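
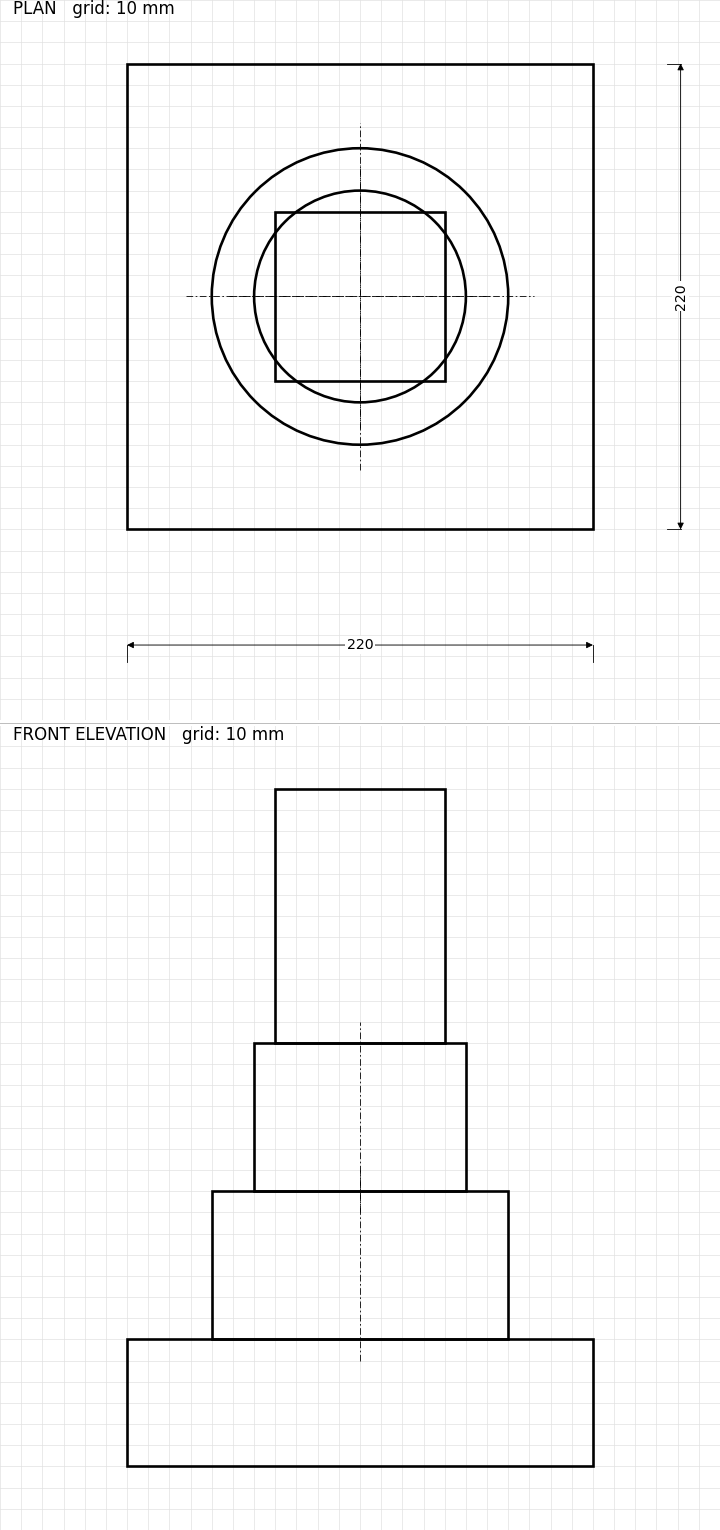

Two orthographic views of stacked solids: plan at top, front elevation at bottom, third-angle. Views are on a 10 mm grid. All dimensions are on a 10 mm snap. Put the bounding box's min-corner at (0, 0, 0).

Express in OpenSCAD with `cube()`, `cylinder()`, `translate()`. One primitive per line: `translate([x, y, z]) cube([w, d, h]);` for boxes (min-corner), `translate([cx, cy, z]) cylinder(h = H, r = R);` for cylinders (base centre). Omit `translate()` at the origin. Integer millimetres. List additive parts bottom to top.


cube([220, 220, 60]);
translate([110, 110, 60]) cylinder(h = 70, r = 70);
translate([110, 110, 130]) cylinder(h = 70, r = 50);
translate([70, 70, 200]) cube([80, 80, 120]);


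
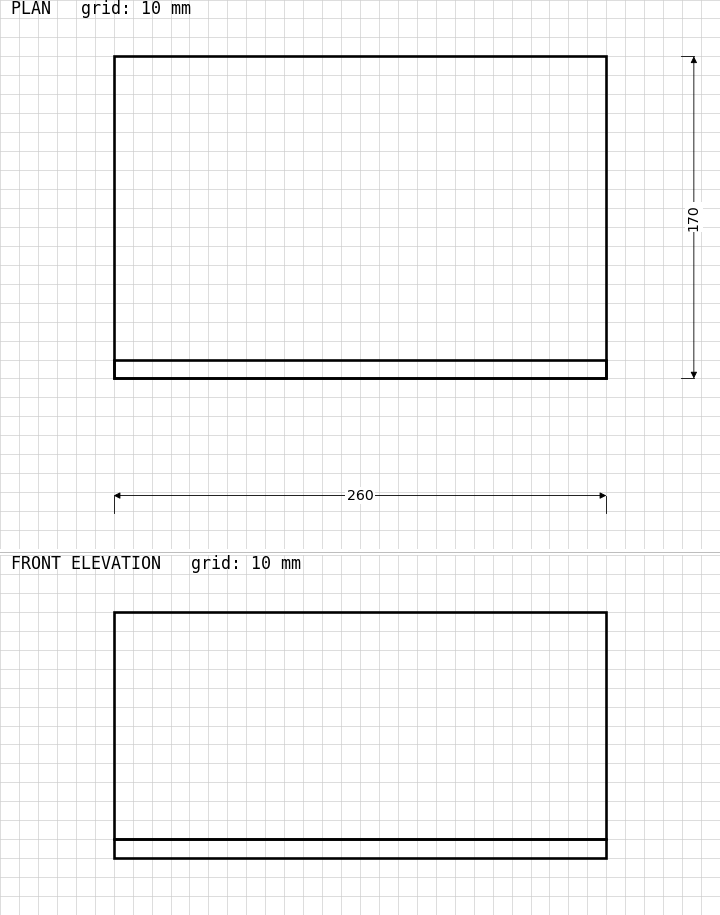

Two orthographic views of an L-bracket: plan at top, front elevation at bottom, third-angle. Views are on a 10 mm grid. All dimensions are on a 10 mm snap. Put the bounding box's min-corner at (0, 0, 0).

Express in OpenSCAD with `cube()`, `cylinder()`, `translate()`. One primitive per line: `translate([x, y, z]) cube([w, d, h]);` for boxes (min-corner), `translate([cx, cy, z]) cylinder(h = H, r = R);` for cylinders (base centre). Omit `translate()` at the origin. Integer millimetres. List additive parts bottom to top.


cube([260, 170, 10]);
translate([0, 0, 10]) cube([260, 10, 120]);


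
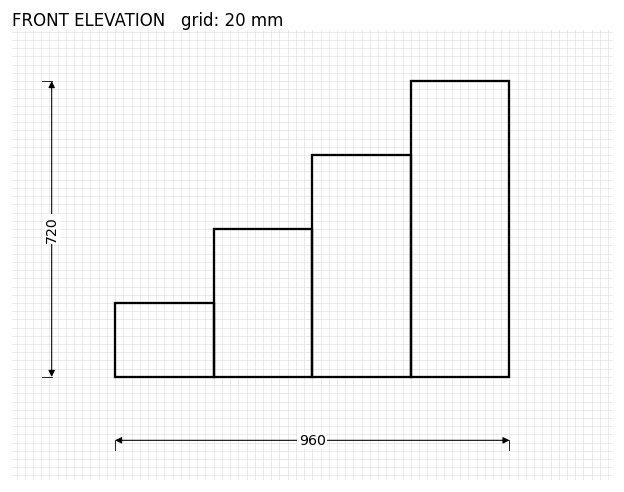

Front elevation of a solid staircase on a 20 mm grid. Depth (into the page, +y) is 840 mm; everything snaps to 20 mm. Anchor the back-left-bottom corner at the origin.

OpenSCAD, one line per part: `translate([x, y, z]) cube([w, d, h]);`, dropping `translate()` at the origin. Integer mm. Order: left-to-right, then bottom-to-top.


cube([240, 840, 180]);
translate([240, 0, 0]) cube([240, 840, 360]);
translate([480, 0, 0]) cube([240, 840, 540]);
translate([720, 0, 0]) cube([240, 840, 720]);


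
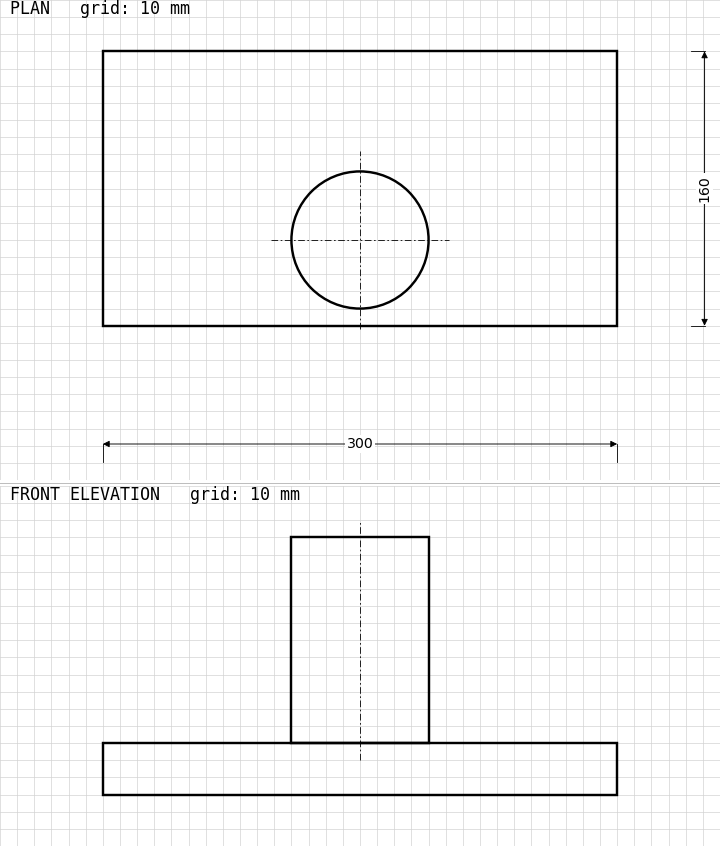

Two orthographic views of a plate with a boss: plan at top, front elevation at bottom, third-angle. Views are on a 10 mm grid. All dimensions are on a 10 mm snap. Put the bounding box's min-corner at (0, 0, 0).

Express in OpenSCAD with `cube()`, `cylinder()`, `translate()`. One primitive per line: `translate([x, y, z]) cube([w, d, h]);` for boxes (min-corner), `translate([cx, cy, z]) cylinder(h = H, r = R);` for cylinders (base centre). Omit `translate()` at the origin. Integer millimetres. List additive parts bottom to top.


cube([300, 160, 30]);
translate([150, 50, 30]) cylinder(h = 120, r = 40);


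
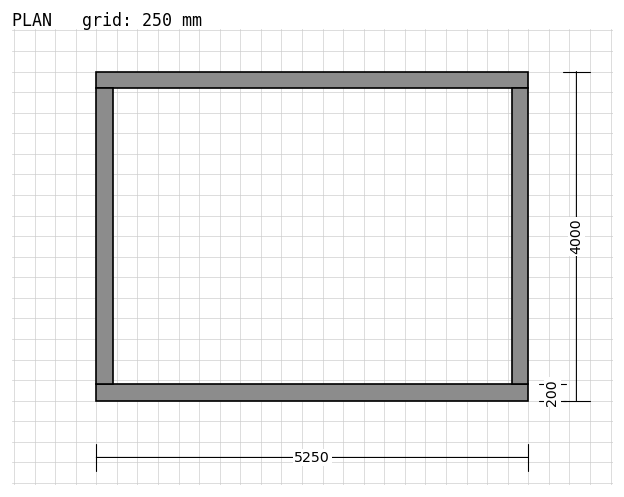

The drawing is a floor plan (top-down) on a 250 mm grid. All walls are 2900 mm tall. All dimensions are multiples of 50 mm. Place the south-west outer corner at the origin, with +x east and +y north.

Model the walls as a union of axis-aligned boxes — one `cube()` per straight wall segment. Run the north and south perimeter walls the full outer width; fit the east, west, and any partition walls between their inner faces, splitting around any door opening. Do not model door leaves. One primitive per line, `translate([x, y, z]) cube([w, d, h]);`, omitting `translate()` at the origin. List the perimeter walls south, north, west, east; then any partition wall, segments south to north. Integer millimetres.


cube([5250, 200, 2900]);
translate([0, 3800, 0]) cube([5250, 200, 2900]);
translate([0, 200, 0]) cube([200, 3600, 2900]);
translate([5050, 200, 0]) cube([200, 3600, 2900]);


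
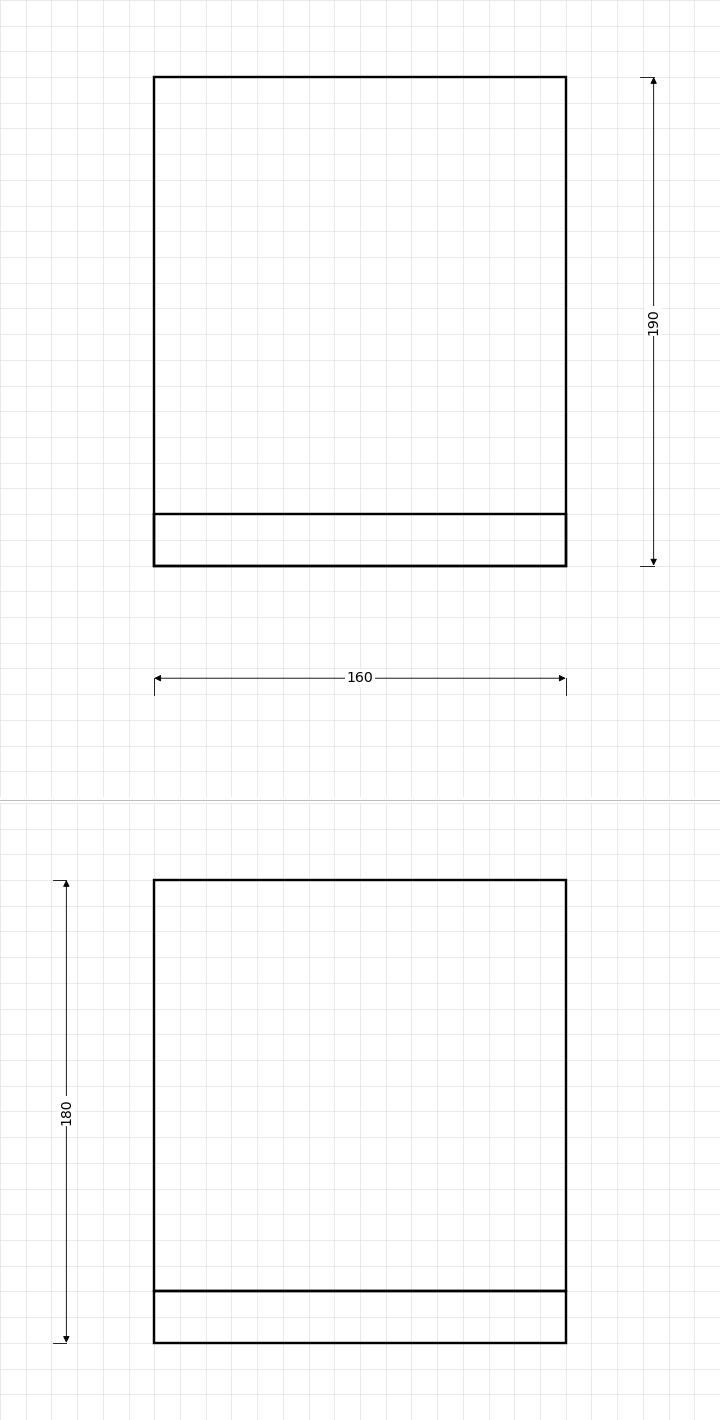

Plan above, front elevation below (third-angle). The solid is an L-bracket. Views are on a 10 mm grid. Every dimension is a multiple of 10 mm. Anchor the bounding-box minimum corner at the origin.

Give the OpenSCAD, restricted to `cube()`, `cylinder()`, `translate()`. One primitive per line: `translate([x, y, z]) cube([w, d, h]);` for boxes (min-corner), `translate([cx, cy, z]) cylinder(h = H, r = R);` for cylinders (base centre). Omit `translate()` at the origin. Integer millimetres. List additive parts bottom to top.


cube([160, 190, 20]);
translate([0, 0, 20]) cube([160, 20, 160]);


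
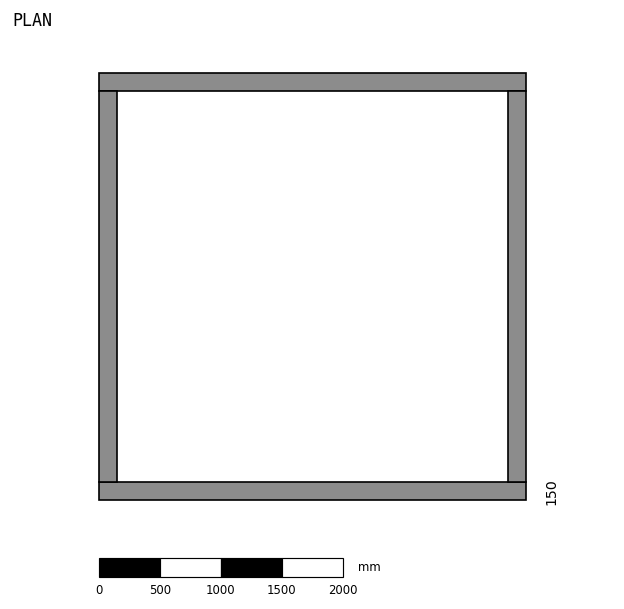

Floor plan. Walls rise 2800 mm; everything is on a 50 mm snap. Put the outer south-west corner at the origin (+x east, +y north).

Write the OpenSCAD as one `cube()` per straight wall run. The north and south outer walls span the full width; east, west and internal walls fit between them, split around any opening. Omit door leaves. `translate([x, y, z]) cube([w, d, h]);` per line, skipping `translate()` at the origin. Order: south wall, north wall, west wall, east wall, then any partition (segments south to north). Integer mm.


cube([3500, 150, 2800]);
translate([0, 3350, 0]) cube([3500, 150, 2800]);
translate([0, 150, 0]) cube([150, 3200, 2800]);
translate([3350, 150, 0]) cube([150, 3200, 2800]);


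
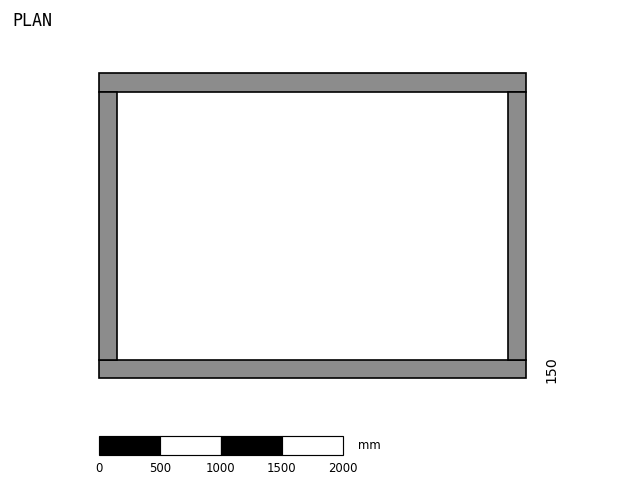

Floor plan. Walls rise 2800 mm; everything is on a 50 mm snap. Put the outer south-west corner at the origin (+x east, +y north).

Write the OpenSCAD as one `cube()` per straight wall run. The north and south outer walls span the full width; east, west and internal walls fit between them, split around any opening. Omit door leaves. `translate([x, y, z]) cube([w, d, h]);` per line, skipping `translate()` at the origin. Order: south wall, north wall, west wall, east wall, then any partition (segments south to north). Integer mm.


cube([3500, 150, 2800]);
translate([0, 2350, 0]) cube([3500, 150, 2800]);
translate([0, 150, 0]) cube([150, 2200, 2800]);
translate([3350, 150, 0]) cube([150, 2200, 2800]);


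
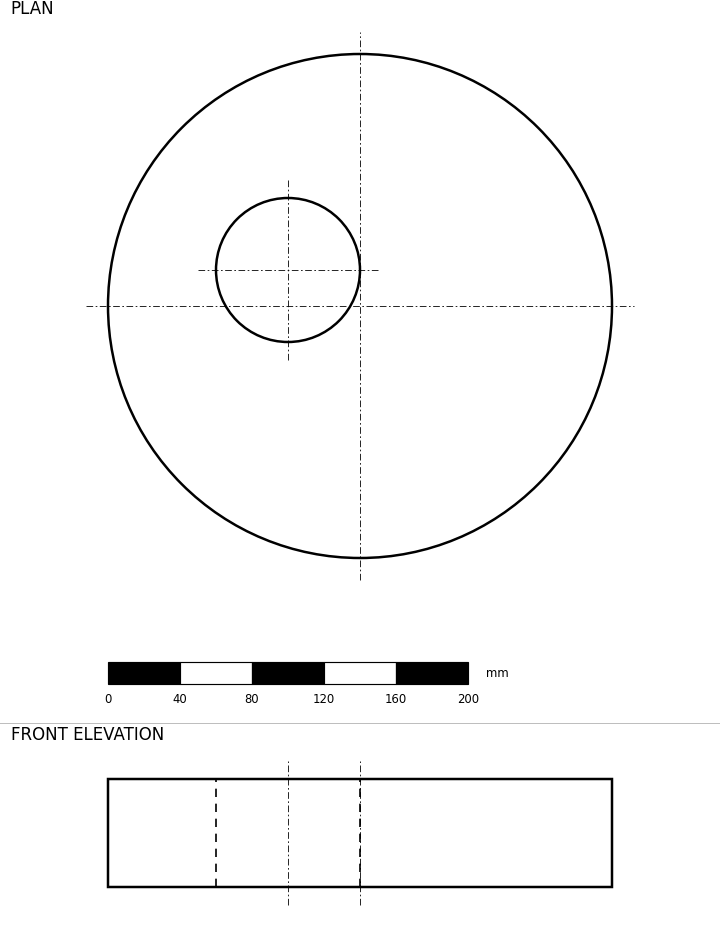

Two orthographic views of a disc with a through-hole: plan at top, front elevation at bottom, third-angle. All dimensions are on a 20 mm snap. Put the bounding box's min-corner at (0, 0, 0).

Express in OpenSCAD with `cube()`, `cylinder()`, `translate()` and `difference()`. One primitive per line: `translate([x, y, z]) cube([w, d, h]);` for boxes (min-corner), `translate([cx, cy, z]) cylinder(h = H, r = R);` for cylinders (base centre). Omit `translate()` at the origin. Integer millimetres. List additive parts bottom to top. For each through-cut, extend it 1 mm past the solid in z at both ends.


difference() {
  translate([140, 140, 0]) cylinder(h = 60, r = 140);
  translate([100, 160, -1]) cylinder(h = 62, r = 40);
}


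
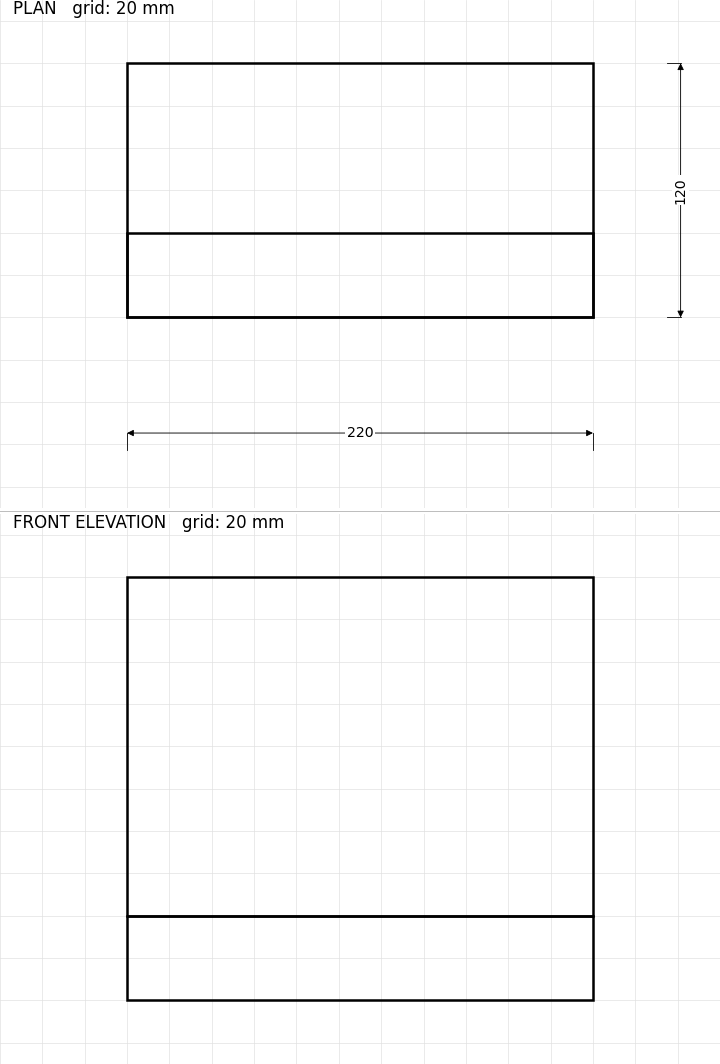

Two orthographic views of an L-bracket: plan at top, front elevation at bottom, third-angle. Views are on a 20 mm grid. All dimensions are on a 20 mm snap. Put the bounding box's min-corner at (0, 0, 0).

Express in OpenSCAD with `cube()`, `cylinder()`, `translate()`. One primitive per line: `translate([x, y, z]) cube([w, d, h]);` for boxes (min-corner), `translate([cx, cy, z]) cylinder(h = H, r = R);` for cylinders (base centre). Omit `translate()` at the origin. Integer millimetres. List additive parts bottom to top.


cube([220, 120, 40]);
translate([0, 0, 40]) cube([220, 40, 160]);


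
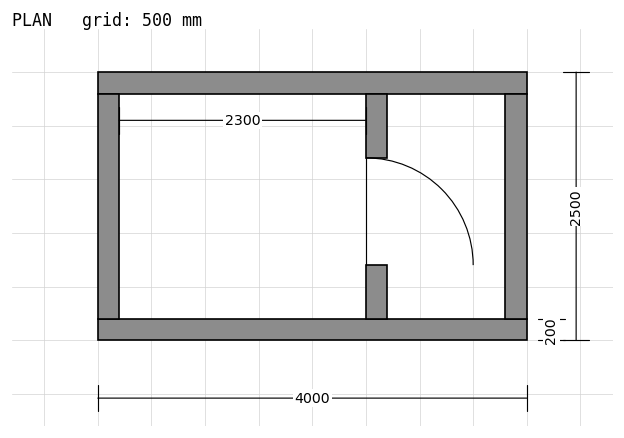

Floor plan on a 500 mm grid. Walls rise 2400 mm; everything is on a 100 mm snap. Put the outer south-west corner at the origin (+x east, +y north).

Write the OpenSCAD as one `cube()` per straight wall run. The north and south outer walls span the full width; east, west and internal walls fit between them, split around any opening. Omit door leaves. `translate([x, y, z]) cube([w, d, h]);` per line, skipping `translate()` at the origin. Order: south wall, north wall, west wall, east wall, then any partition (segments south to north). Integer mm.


cube([4000, 200, 2400]);
translate([0, 2300, 0]) cube([4000, 200, 2400]);
translate([0, 200, 0]) cube([200, 2100, 2400]);
translate([3800, 200, 0]) cube([200, 2100, 2400]);
translate([2500, 200, 0]) cube([200, 500, 2400]);
translate([2500, 1700, 0]) cube([200, 600, 2400]);


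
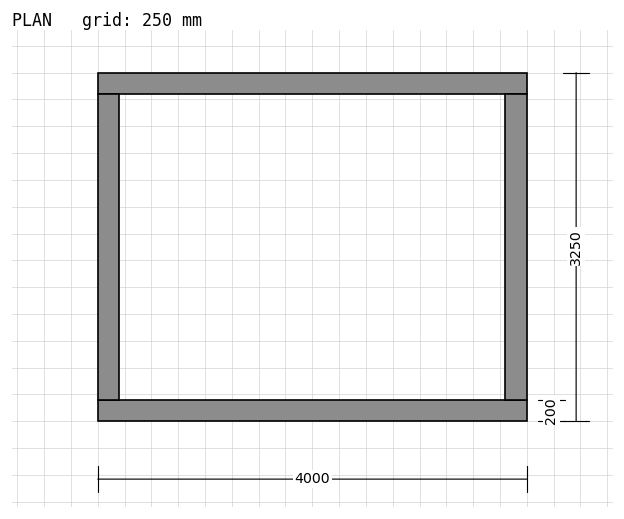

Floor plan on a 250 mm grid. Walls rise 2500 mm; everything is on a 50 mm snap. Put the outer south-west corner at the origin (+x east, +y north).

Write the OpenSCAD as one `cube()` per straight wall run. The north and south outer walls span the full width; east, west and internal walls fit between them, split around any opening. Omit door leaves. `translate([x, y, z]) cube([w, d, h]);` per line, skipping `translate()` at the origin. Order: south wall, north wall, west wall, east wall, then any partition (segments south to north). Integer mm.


cube([4000, 200, 2500]);
translate([0, 3050, 0]) cube([4000, 200, 2500]);
translate([0, 200, 0]) cube([200, 2850, 2500]);
translate([3800, 200, 0]) cube([200, 2850, 2500]);


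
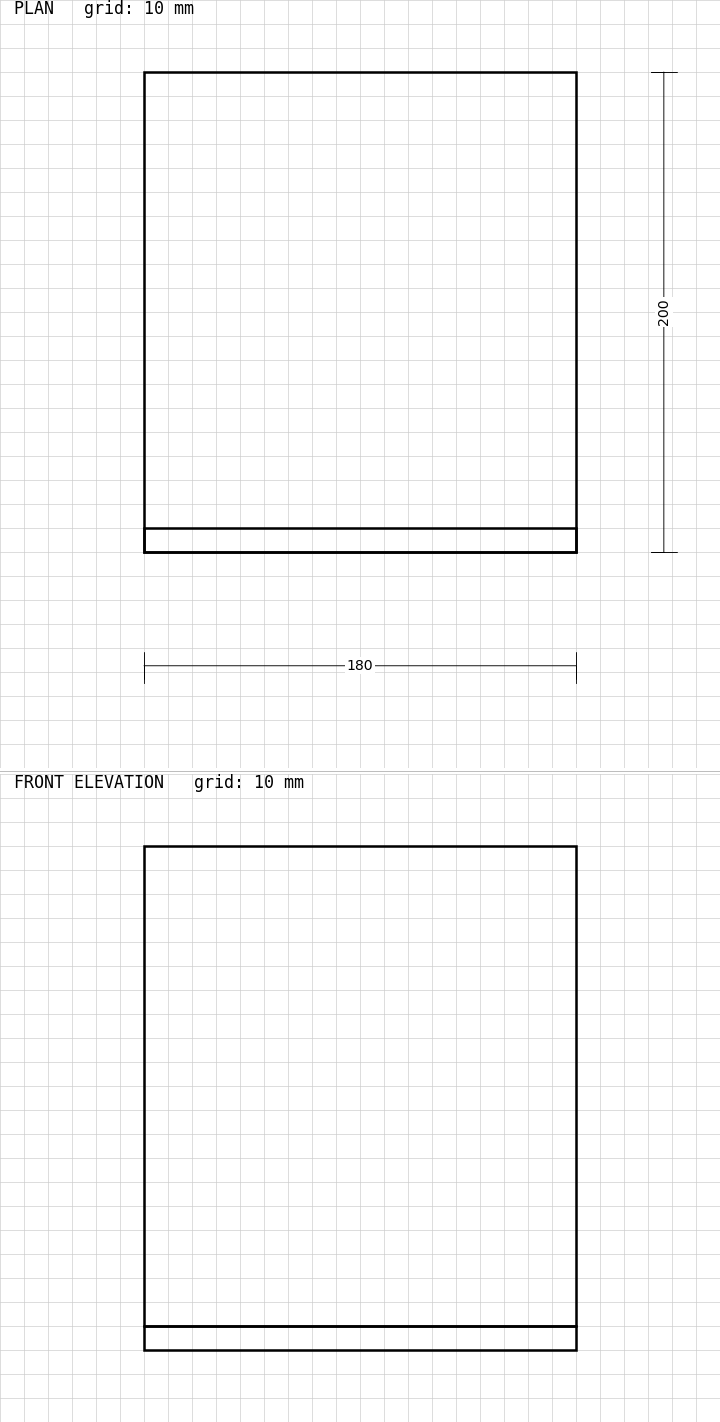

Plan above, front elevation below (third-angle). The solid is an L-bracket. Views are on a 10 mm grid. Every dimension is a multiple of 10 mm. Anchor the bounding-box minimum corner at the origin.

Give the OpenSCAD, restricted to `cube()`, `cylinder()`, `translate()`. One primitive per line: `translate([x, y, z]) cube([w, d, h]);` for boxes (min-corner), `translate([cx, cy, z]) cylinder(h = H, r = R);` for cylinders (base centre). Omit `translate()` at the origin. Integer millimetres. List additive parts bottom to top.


cube([180, 200, 10]);
translate([0, 0, 10]) cube([180, 10, 200]);


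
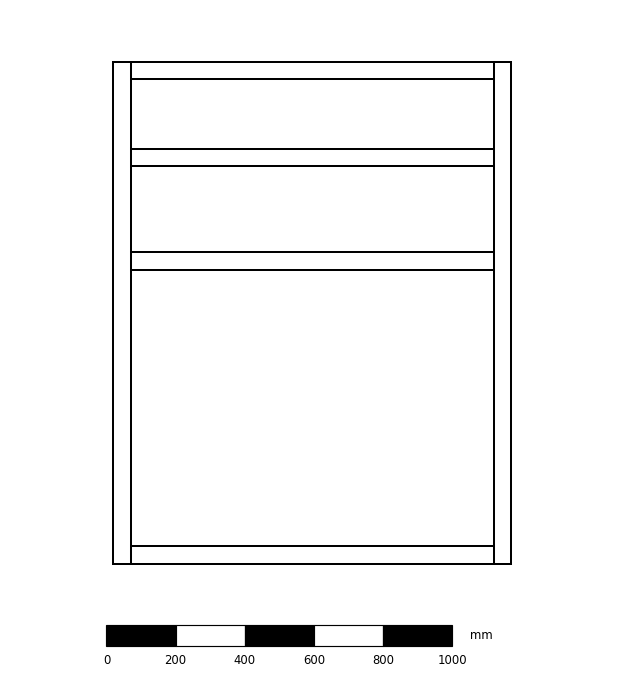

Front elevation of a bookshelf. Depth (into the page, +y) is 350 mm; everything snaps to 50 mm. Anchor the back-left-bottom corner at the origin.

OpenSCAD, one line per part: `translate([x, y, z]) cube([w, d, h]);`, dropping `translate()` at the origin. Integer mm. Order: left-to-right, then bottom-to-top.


cube([50, 350, 1450]);
translate([50, 0, 0]) cube([1050, 350, 50]);
translate([50, 0, 850]) cube([1050, 350, 50]);
translate([50, 0, 1150]) cube([1050, 350, 50]);
translate([50, 0, 1400]) cube([1050, 350, 50]);
translate([1100, 0, 0]) cube([50, 350, 1450]);


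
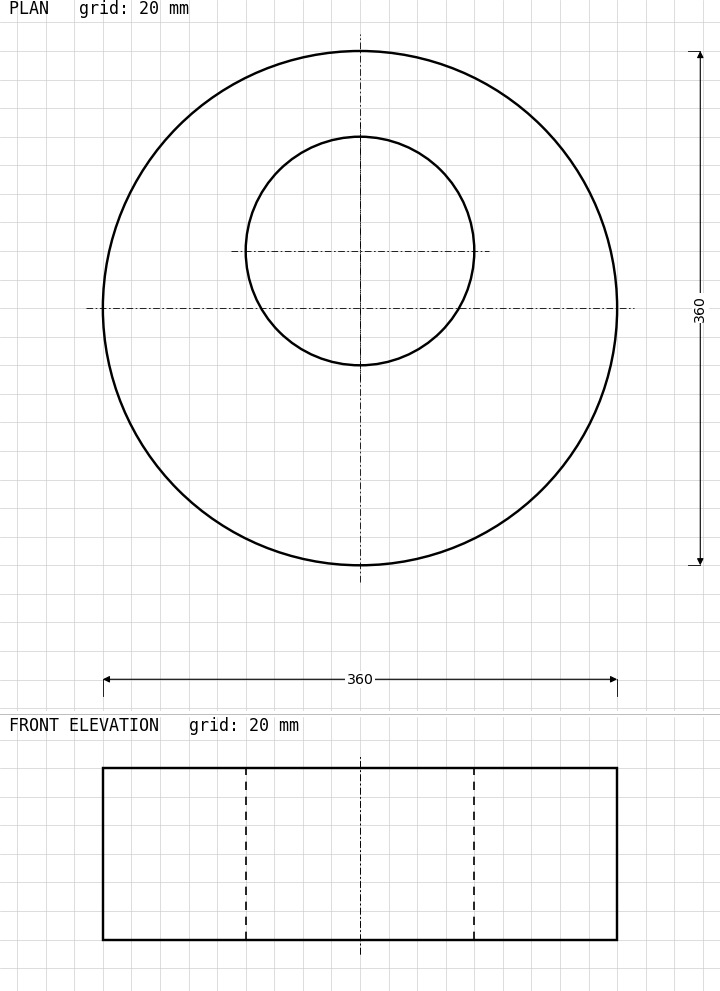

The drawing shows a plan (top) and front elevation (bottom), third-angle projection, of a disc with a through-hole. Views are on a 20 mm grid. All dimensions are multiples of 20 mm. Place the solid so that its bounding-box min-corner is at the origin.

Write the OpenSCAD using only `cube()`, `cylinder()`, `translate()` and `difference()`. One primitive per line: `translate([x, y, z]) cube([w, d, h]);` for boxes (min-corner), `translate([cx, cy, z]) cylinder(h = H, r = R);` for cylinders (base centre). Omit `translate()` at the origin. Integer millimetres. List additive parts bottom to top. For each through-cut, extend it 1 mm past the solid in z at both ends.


difference() {
  translate([180, 180, 0]) cylinder(h = 120, r = 180);
  translate([180, 220, -1]) cylinder(h = 122, r = 80);
}


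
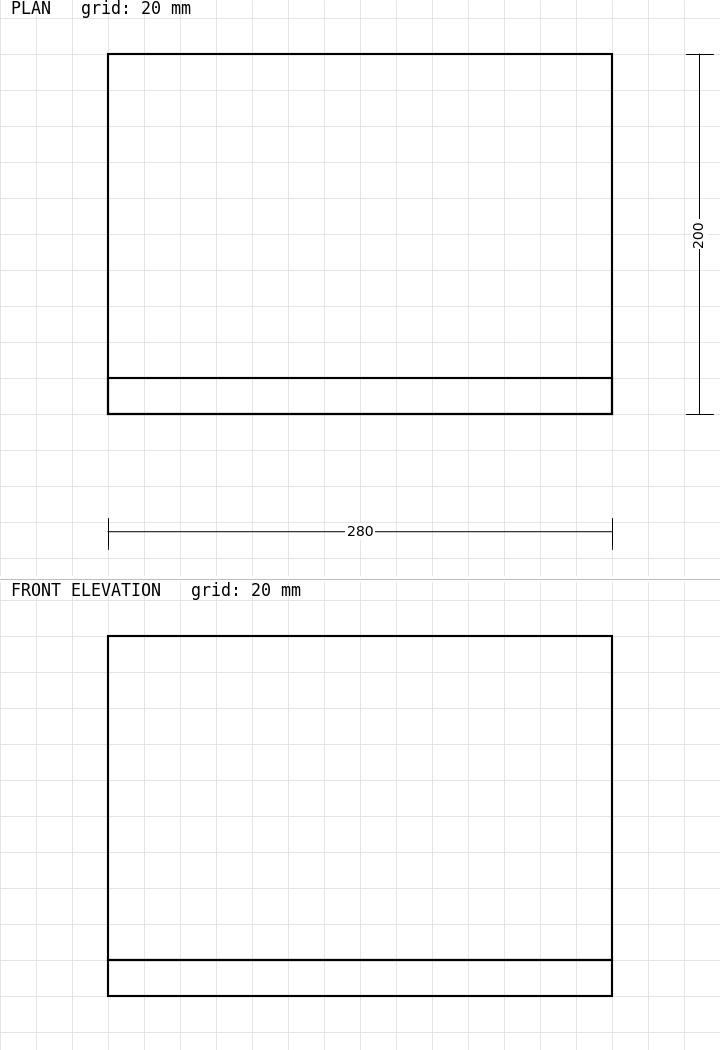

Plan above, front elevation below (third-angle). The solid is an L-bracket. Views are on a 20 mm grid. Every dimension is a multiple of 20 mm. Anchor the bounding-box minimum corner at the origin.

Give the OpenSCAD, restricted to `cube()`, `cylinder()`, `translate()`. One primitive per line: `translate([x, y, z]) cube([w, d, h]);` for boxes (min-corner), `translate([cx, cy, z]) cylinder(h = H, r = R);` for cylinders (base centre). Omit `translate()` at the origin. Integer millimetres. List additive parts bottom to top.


cube([280, 200, 20]);
translate([0, 0, 20]) cube([280, 20, 180]);


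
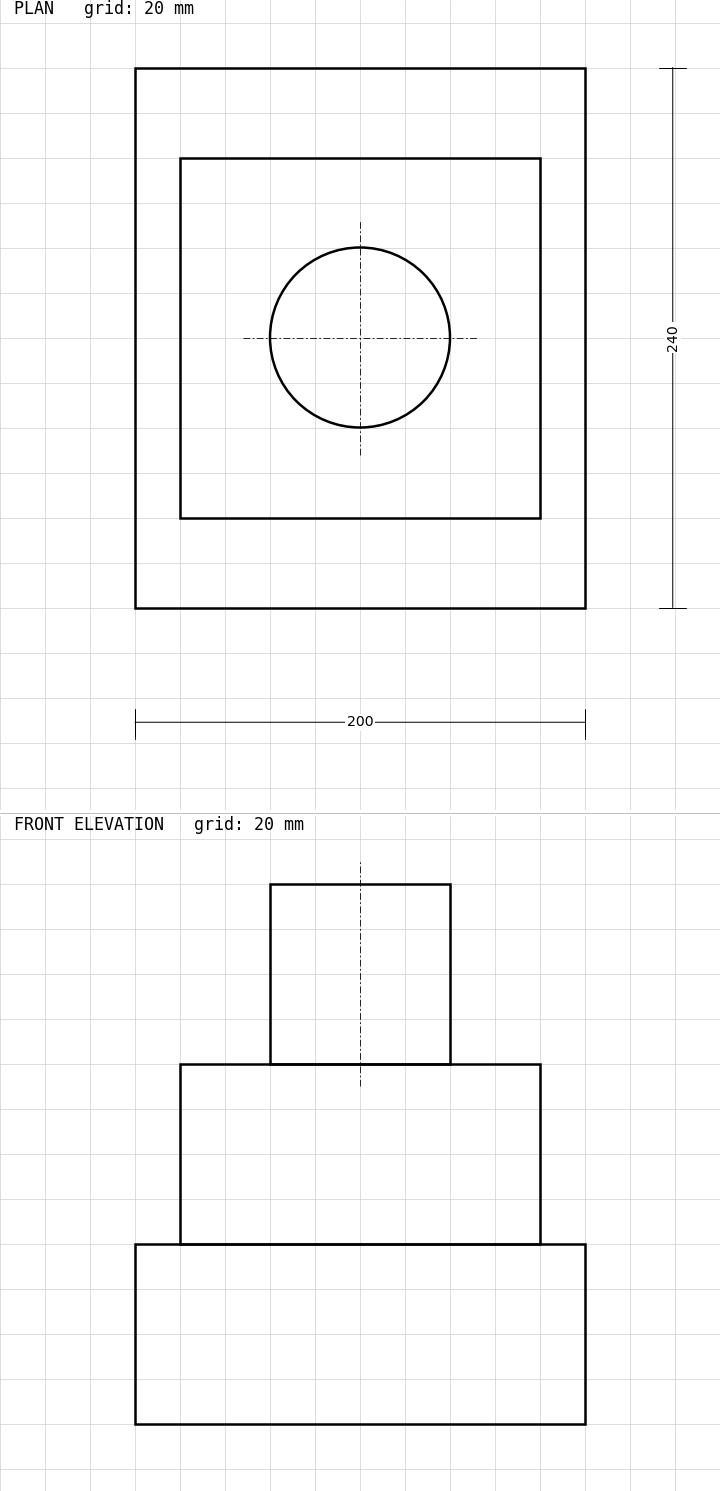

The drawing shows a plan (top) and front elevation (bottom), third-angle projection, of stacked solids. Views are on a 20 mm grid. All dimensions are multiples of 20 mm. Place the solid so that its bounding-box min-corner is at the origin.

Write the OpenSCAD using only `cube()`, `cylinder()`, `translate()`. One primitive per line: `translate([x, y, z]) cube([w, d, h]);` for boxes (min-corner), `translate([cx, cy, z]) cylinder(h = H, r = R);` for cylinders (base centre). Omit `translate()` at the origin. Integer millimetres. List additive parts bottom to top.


cube([200, 240, 80]);
translate([20, 40, 80]) cube([160, 160, 80]);
translate([100, 120, 160]) cylinder(h = 80, r = 40);


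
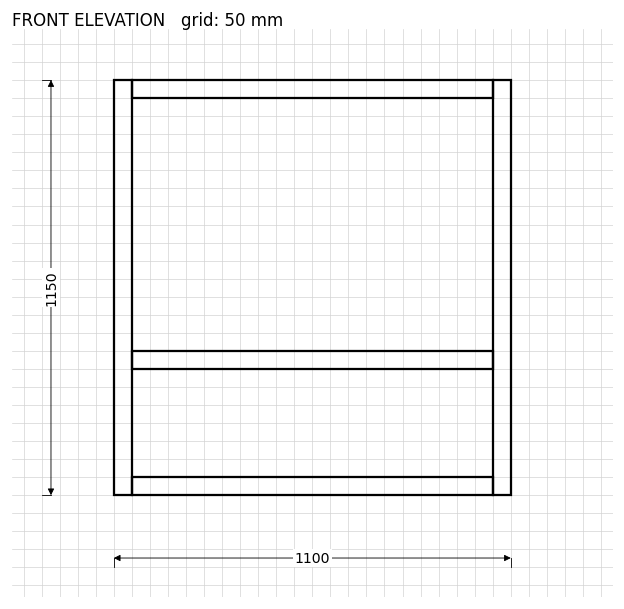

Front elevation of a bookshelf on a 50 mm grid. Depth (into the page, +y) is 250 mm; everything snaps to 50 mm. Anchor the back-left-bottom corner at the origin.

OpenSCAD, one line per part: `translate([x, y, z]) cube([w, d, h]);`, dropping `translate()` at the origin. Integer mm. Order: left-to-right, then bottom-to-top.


cube([50, 250, 1150]);
translate([50, 0, 0]) cube([1000, 250, 50]);
translate([50, 0, 350]) cube([1000, 250, 50]);
translate([50, 0, 1100]) cube([1000, 250, 50]);
translate([1050, 0, 0]) cube([50, 250, 1150]);


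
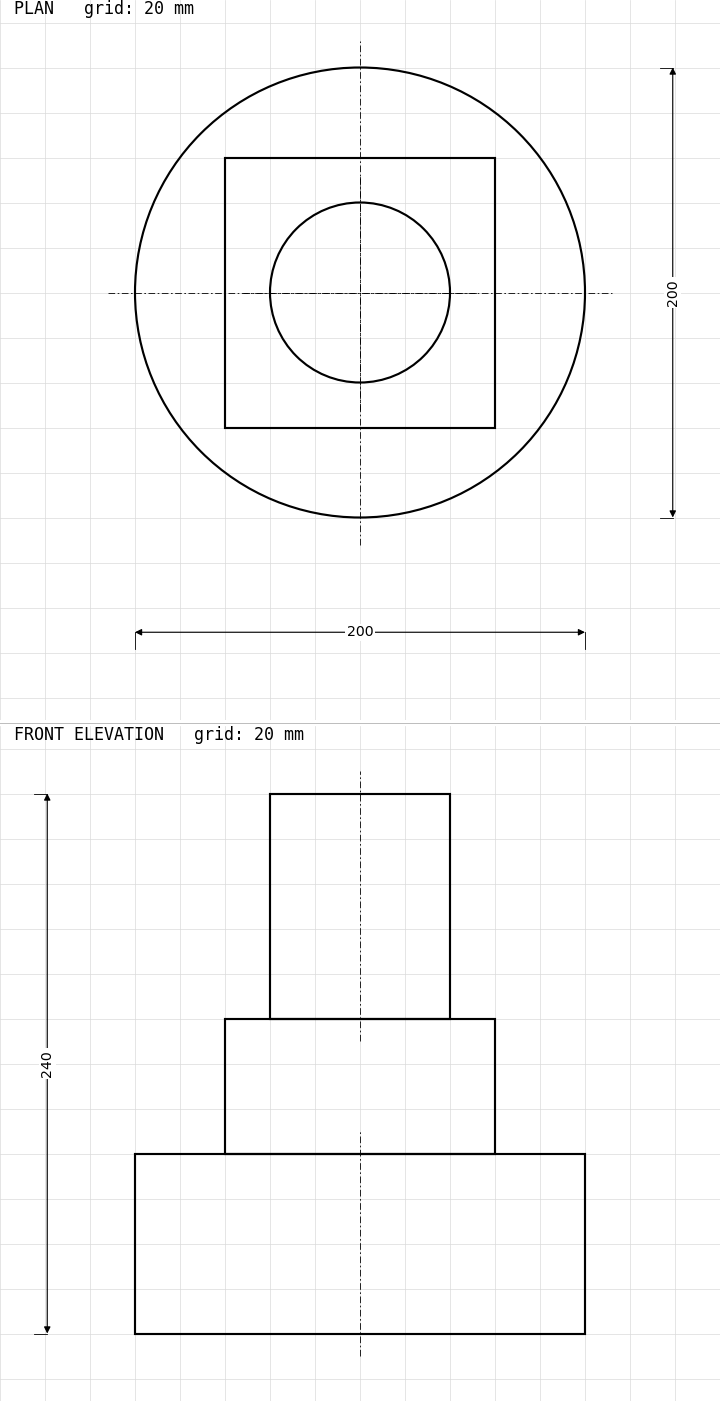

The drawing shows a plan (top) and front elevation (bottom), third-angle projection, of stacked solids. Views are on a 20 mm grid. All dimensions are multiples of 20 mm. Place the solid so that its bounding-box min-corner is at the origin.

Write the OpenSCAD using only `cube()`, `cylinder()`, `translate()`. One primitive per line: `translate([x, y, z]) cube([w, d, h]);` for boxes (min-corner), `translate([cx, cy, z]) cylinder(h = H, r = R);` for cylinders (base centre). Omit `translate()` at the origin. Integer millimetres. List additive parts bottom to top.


translate([100, 100, 0]) cylinder(h = 80, r = 100);
translate([40, 40, 80]) cube([120, 120, 60]);
translate([100, 100, 140]) cylinder(h = 100, r = 40);


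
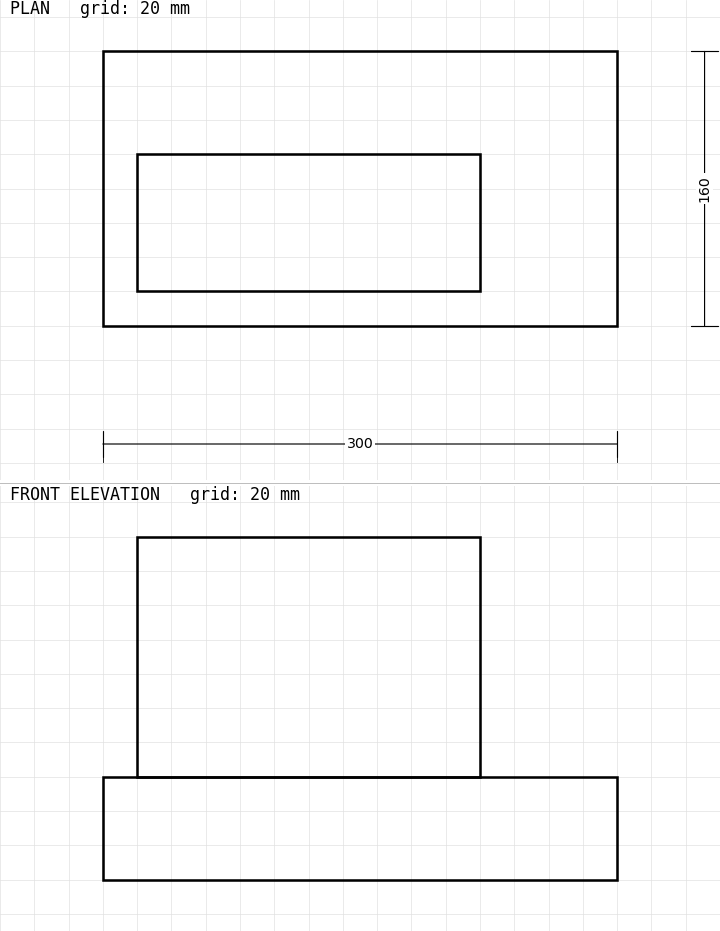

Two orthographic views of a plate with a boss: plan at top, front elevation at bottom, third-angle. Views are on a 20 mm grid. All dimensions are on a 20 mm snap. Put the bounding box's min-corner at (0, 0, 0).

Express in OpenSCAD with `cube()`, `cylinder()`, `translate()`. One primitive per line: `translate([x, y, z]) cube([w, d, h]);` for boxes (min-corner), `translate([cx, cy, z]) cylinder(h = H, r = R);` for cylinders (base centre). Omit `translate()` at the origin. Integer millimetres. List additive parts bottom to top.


cube([300, 160, 60]);
translate([20, 20, 60]) cube([200, 80, 140]);


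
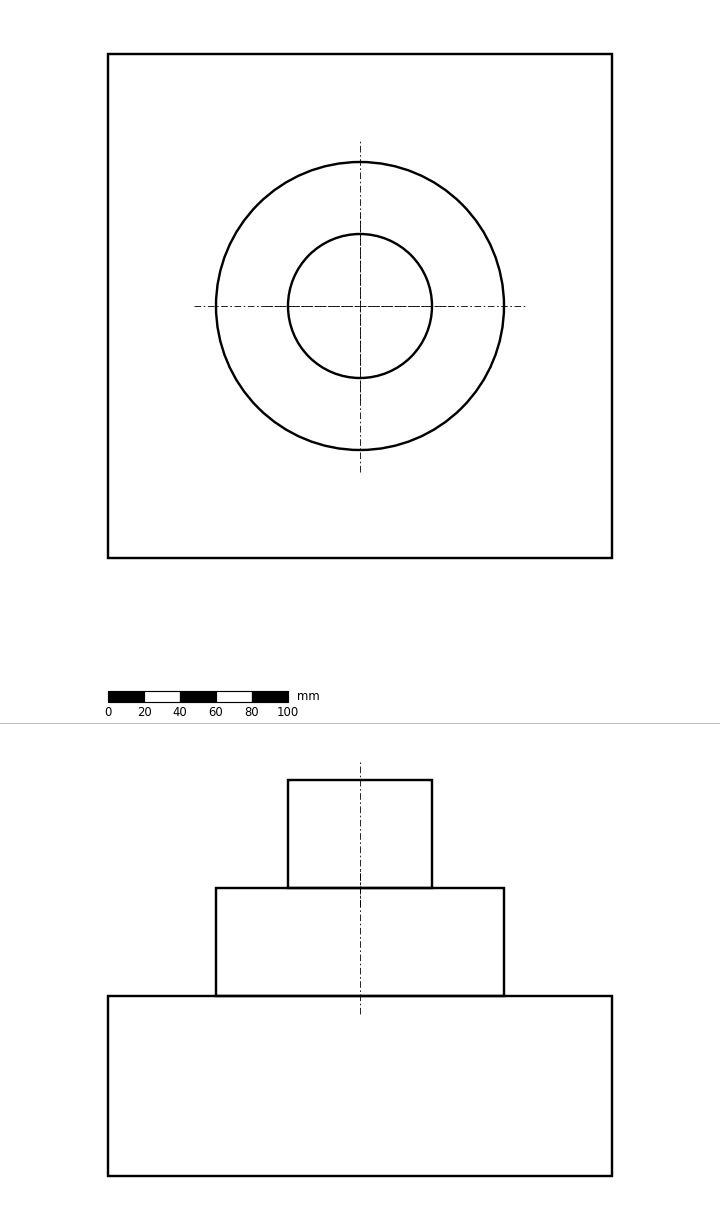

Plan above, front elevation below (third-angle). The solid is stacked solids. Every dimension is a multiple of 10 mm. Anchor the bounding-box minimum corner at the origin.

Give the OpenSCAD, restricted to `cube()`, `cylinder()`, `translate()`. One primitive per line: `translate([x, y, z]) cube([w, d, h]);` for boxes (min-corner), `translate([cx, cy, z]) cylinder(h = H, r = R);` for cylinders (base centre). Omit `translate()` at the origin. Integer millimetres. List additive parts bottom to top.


cube([280, 280, 100]);
translate([140, 140, 100]) cylinder(h = 60, r = 80);
translate([140, 140, 160]) cylinder(h = 60, r = 40);


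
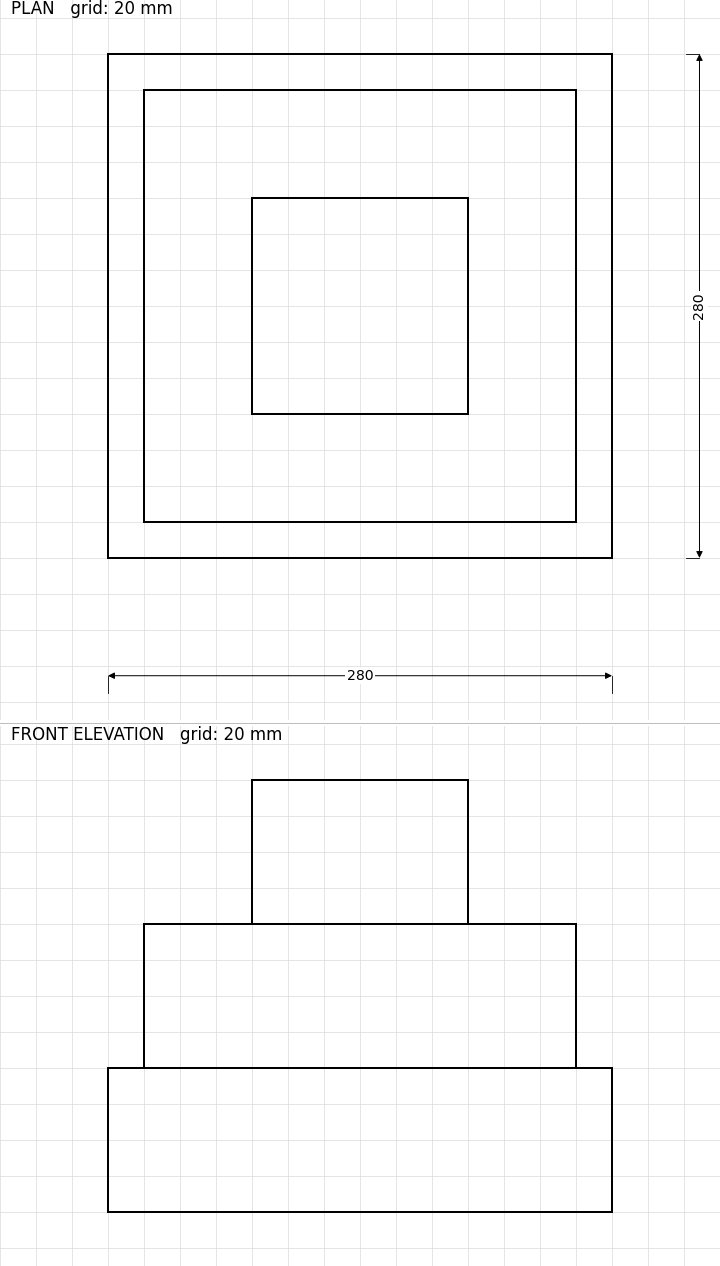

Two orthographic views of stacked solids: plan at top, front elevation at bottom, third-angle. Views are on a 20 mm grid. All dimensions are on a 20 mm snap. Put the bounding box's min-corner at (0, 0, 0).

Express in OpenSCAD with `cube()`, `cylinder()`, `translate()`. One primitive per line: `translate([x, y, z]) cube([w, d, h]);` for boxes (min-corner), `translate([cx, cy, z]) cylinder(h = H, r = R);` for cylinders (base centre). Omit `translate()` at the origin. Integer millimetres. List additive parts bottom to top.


cube([280, 280, 80]);
translate([20, 20, 80]) cube([240, 240, 80]);
translate([80, 80, 160]) cube([120, 120, 80]);


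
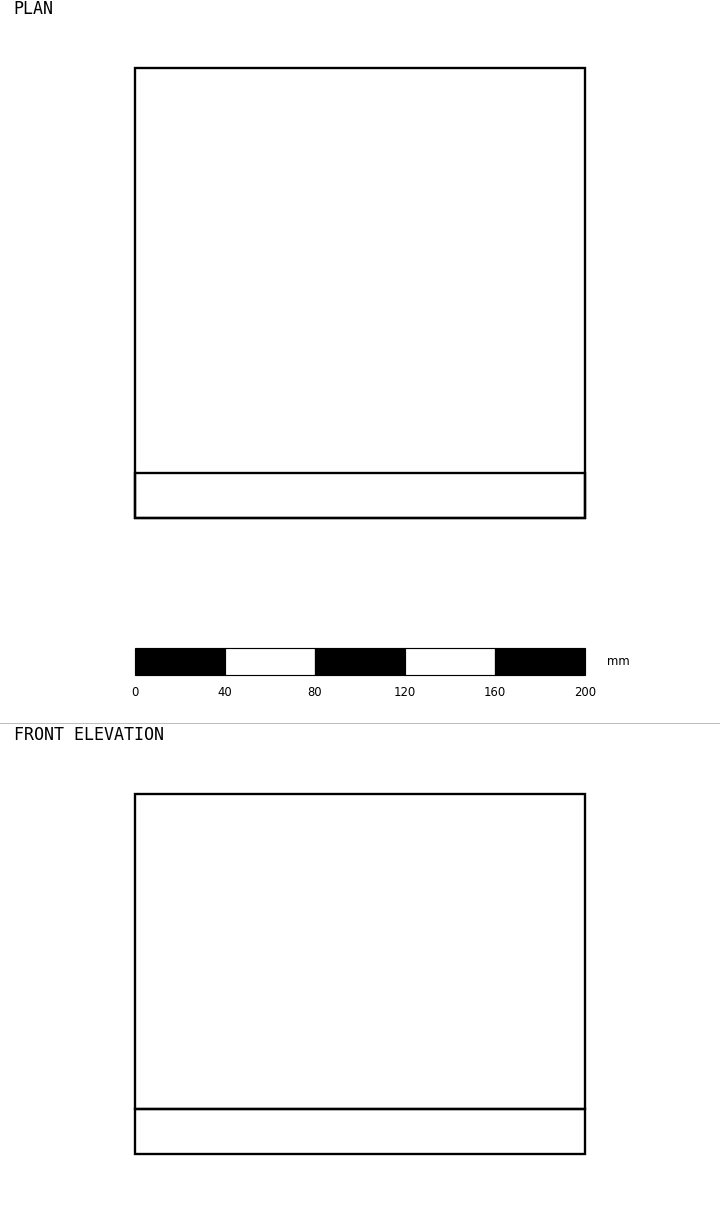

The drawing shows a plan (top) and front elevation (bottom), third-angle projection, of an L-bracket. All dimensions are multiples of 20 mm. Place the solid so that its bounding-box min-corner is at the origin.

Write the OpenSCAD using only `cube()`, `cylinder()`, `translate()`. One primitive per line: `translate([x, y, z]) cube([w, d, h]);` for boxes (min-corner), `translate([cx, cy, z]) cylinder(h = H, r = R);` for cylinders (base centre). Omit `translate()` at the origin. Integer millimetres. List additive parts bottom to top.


cube([200, 200, 20]);
translate([0, 0, 20]) cube([200, 20, 140]);


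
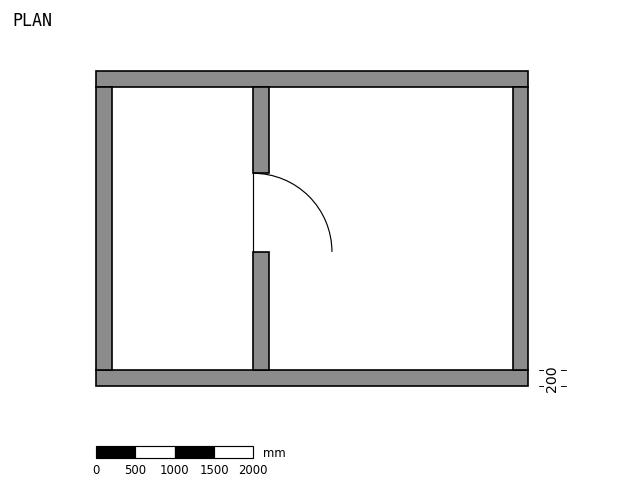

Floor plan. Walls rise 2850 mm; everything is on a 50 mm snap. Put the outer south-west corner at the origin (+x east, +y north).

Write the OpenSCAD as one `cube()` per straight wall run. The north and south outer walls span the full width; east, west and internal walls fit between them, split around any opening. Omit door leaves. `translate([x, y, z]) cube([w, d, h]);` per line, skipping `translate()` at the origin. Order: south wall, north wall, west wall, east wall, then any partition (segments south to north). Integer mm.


cube([5500, 200, 2850]);
translate([0, 3800, 0]) cube([5500, 200, 2850]);
translate([0, 200, 0]) cube([200, 3600, 2850]);
translate([5300, 200, 0]) cube([200, 3600, 2850]);
translate([2000, 200, 0]) cube([200, 1500, 2850]);
translate([2000, 2700, 0]) cube([200, 1100, 2850]);


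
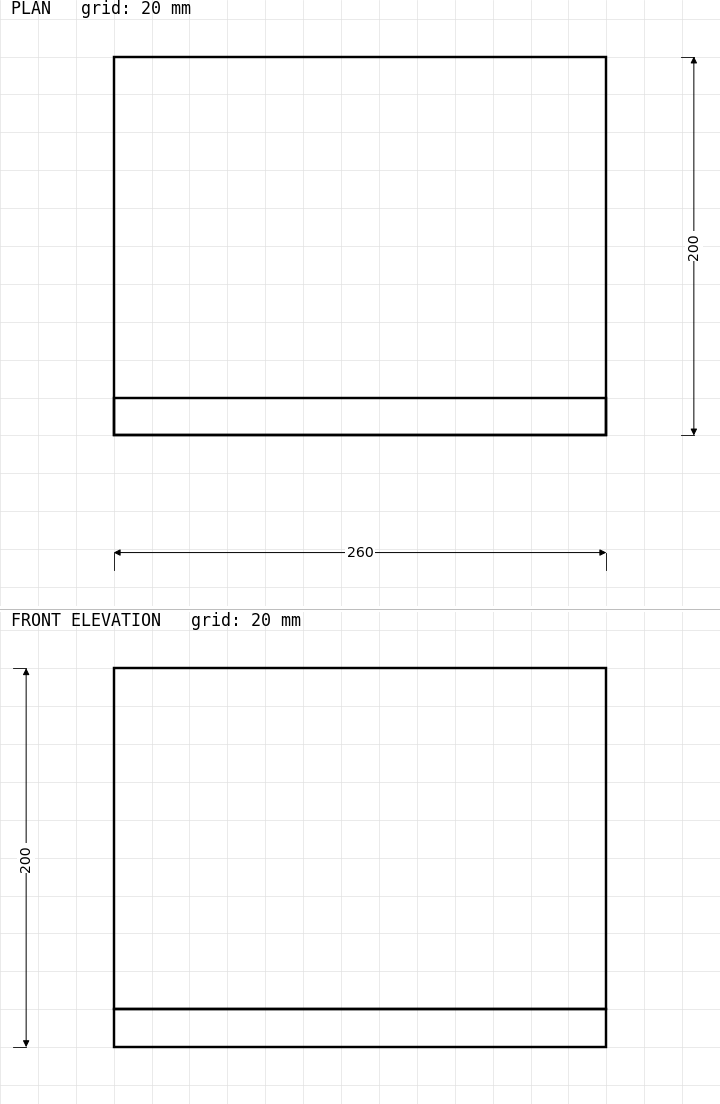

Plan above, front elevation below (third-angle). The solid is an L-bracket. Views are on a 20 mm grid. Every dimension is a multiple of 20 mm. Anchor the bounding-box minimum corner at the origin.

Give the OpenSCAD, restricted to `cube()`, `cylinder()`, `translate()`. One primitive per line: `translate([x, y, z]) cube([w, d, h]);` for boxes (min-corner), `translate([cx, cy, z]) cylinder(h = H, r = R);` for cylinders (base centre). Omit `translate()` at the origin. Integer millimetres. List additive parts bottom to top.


cube([260, 200, 20]);
translate([0, 0, 20]) cube([260, 20, 180]);


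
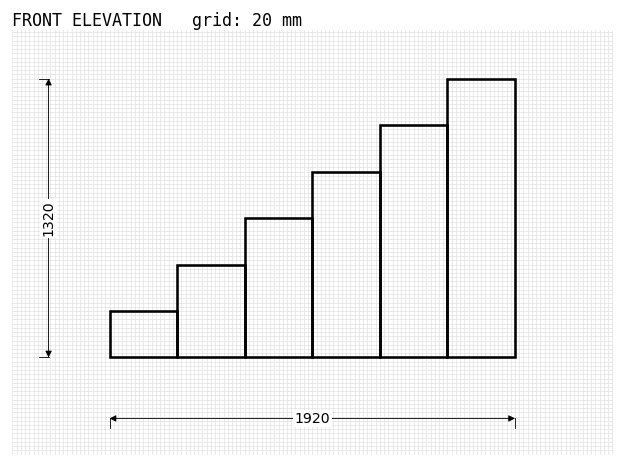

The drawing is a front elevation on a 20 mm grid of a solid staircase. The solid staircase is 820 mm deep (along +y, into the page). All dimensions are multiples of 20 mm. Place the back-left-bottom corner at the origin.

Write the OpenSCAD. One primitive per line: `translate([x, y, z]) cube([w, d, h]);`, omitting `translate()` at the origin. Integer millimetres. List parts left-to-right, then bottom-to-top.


cube([320, 820, 220]);
translate([320, 0, 0]) cube([320, 820, 440]);
translate([640, 0, 0]) cube([320, 820, 660]);
translate([960, 0, 0]) cube([320, 820, 880]);
translate([1280, 0, 0]) cube([320, 820, 1100]);
translate([1600, 0, 0]) cube([320, 820, 1320]);


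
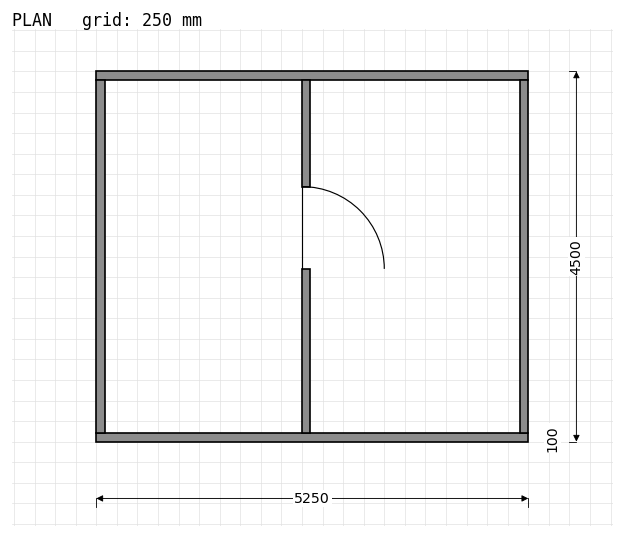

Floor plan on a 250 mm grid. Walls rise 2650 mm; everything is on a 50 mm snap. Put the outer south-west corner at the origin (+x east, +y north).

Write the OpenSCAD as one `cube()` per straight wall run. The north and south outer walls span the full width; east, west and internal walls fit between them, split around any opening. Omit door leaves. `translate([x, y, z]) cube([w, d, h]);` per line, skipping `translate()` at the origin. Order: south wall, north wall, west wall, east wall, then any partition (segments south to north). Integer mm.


cube([5250, 100, 2650]);
translate([0, 4400, 0]) cube([5250, 100, 2650]);
translate([0, 100, 0]) cube([100, 4300, 2650]);
translate([5150, 100, 0]) cube([100, 4300, 2650]);
translate([2500, 100, 0]) cube([100, 2000, 2650]);
translate([2500, 3100, 0]) cube([100, 1300, 2650]);


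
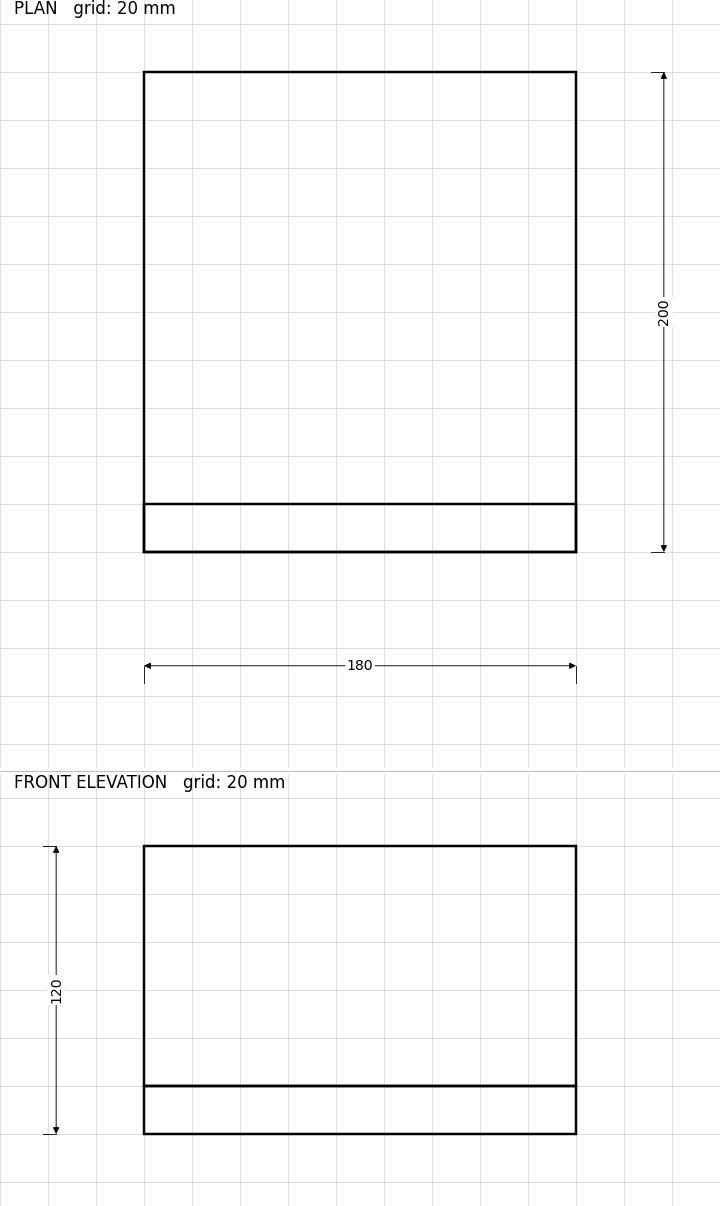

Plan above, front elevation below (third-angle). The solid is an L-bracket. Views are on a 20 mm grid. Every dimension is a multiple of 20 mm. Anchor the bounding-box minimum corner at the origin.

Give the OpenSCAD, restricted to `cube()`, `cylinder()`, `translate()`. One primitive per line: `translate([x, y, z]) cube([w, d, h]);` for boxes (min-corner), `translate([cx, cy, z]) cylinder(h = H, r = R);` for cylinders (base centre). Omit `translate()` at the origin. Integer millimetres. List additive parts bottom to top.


cube([180, 200, 20]);
translate([0, 0, 20]) cube([180, 20, 100]);


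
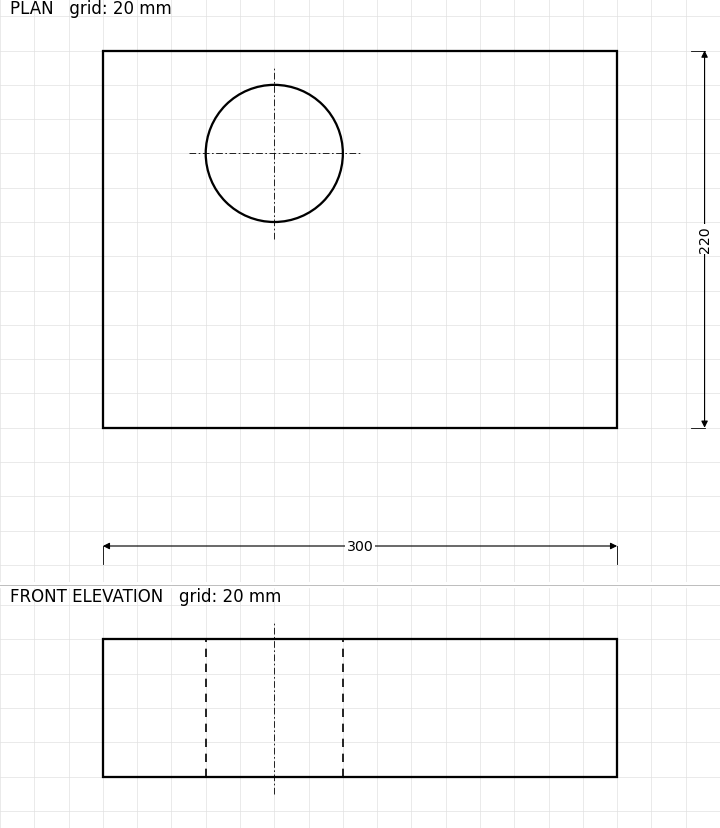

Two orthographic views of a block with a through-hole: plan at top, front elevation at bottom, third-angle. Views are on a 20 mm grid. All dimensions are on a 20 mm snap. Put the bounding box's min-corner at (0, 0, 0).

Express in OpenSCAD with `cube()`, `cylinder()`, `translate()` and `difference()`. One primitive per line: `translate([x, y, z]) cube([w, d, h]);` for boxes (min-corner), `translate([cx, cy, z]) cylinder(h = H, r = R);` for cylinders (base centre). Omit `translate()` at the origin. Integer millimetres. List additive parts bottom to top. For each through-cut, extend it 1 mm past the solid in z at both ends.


difference() {
  cube([300, 220, 80]);
  translate([100, 160, -1]) cylinder(h = 82, r = 40);
}


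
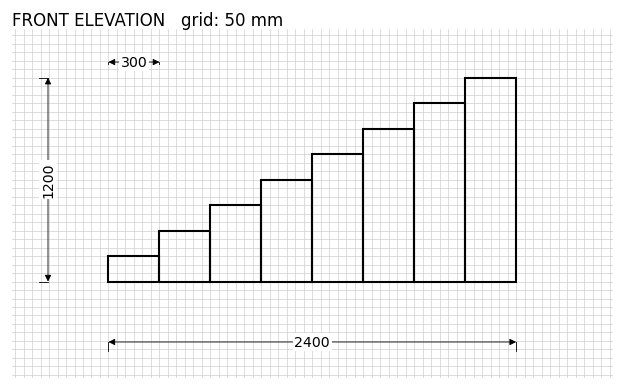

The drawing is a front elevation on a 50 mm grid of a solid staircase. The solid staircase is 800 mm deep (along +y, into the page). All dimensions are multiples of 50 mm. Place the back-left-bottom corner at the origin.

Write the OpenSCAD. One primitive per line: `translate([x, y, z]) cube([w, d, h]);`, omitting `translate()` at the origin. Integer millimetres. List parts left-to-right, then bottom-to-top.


cube([300, 800, 150]);
translate([300, 0, 0]) cube([300, 800, 300]);
translate([600, 0, 0]) cube([300, 800, 450]);
translate([900, 0, 0]) cube([300, 800, 600]);
translate([1200, 0, 0]) cube([300, 800, 750]);
translate([1500, 0, 0]) cube([300, 800, 900]);
translate([1800, 0, 0]) cube([300, 800, 1050]);
translate([2100, 0, 0]) cube([300, 800, 1200]);


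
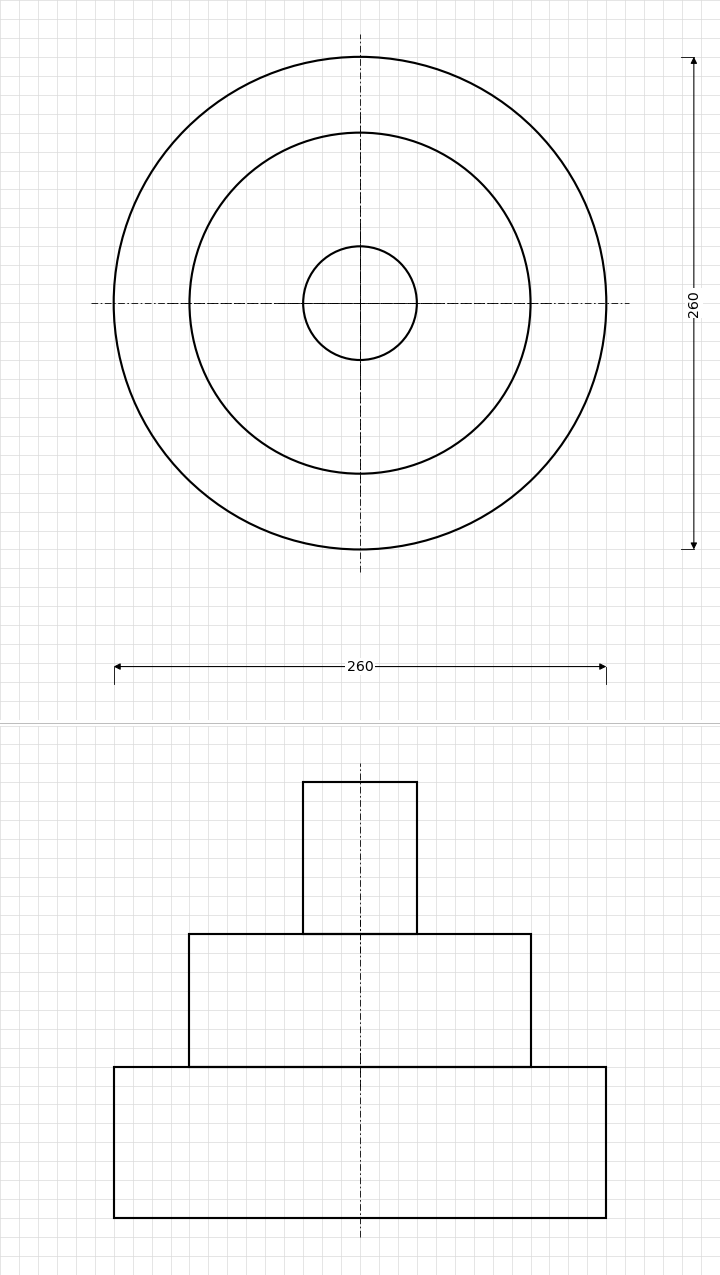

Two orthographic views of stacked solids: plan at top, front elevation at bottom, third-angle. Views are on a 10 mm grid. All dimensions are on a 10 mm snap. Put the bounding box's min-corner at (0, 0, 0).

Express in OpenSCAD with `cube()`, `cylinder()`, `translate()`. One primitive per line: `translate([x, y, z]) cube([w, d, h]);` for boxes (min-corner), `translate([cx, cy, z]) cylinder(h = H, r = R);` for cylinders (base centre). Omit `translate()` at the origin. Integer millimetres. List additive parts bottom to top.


translate([130, 130, 0]) cylinder(h = 80, r = 130);
translate([130, 130, 80]) cylinder(h = 70, r = 90);
translate([130, 130, 150]) cylinder(h = 80, r = 30);


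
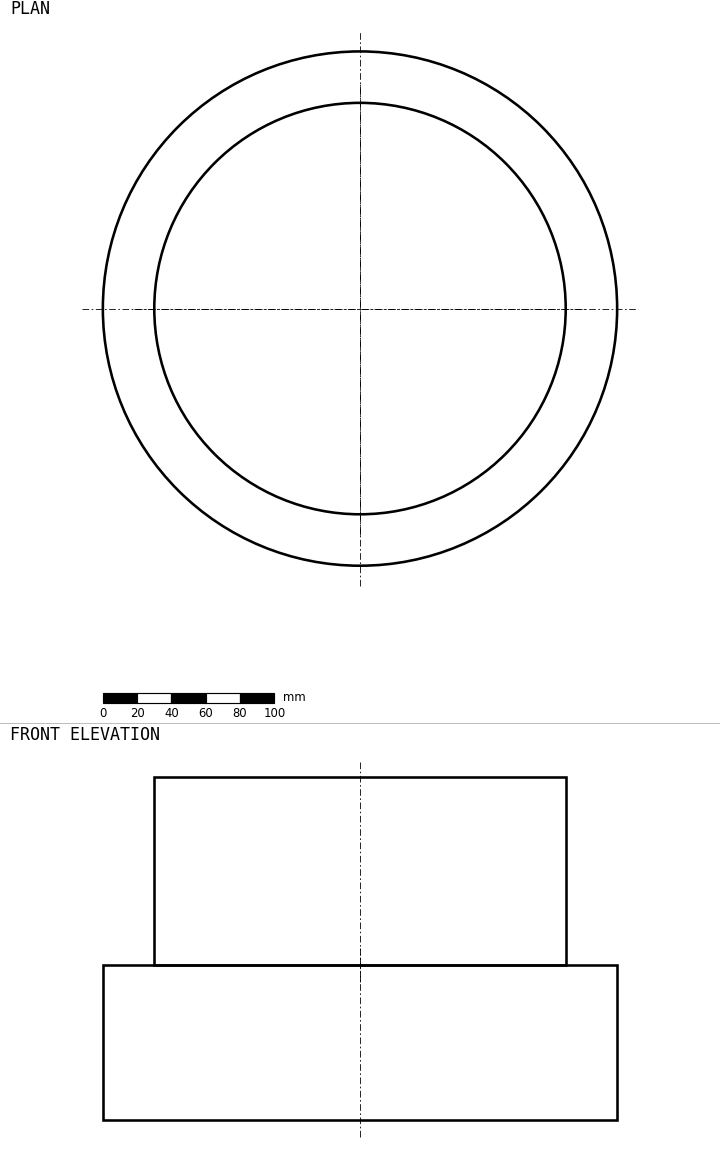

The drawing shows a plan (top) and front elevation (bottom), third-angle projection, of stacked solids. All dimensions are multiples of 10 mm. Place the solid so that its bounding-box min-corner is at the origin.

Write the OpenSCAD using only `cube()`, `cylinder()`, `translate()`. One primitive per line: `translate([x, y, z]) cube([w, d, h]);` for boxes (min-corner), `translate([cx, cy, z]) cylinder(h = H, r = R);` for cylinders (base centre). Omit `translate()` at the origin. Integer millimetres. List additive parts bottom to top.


translate([150, 150, 0]) cylinder(h = 90, r = 150);
translate([150, 150, 90]) cylinder(h = 110, r = 120);


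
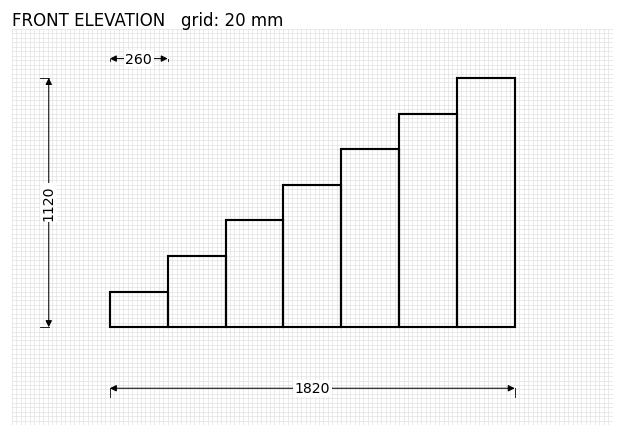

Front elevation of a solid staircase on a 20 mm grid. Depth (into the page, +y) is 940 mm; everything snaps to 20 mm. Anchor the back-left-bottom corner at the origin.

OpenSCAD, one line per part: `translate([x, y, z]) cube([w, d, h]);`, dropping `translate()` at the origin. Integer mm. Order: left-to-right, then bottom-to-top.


cube([260, 940, 160]);
translate([260, 0, 0]) cube([260, 940, 320]);
translate([520, 0, 0]) cube([260, 940, 480]);
translate([780, 0, 0]) cube([260, 940, 640]);
translate([1040, 0, 0]) cube([260, 940, 800]);
translate([1300, 0, 0]) cube([260, 940, 960]);
translate([1560, 0, 0]) cube([260, 940, 1120]);


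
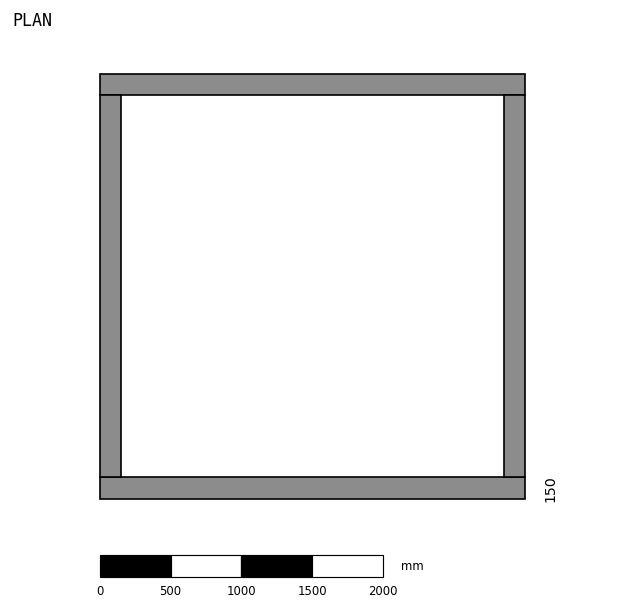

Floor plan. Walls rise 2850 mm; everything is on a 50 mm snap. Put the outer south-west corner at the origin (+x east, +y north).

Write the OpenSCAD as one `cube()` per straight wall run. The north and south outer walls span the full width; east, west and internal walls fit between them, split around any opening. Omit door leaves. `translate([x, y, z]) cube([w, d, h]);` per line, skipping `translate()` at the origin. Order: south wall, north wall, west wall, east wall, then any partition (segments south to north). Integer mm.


cube([3000, 150, 2850]);
translate([0, 2850, 0]) cube([3000, 150, 2850]);
translate([0, 150, 0]) cube([150, 2700, 2850]);
translate([2850, 150, 0]) cube([150, 2700, 2850]);


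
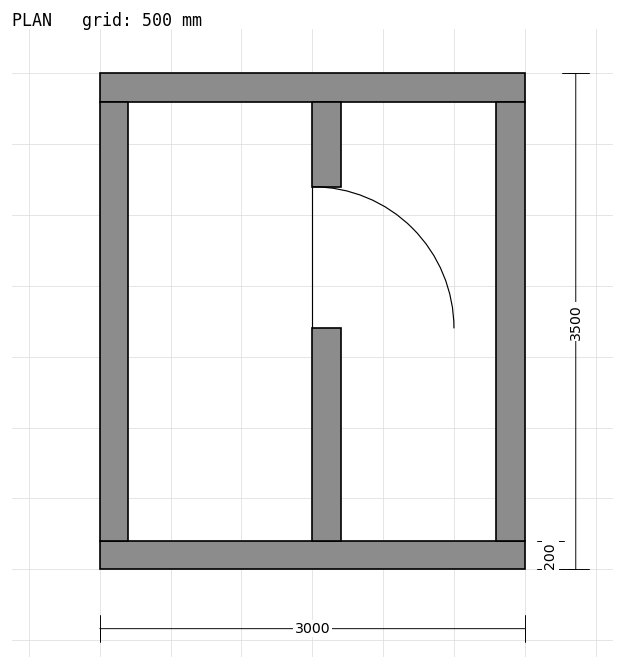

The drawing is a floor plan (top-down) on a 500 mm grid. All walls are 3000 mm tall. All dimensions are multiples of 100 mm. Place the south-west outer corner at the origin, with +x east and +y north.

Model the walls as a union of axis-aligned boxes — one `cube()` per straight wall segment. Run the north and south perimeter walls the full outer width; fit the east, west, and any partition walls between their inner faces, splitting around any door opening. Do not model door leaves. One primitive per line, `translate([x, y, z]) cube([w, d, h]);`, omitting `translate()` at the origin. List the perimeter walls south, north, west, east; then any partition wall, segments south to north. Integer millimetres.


cube([3000, 200, 3000]);
translate([0, 3300, 0]) cube([3000, 200, 3000]);
translate([0, 200, 0]) cube([200, 3100, 3000]);
translate([2800, 200, 0]) cube([200, 3100, 3000]);
translate([1500, 200, 0]) cube([200, 1500, 3000]);
translate([1500, 2700, 0]) cube([200, 600, 3000]);


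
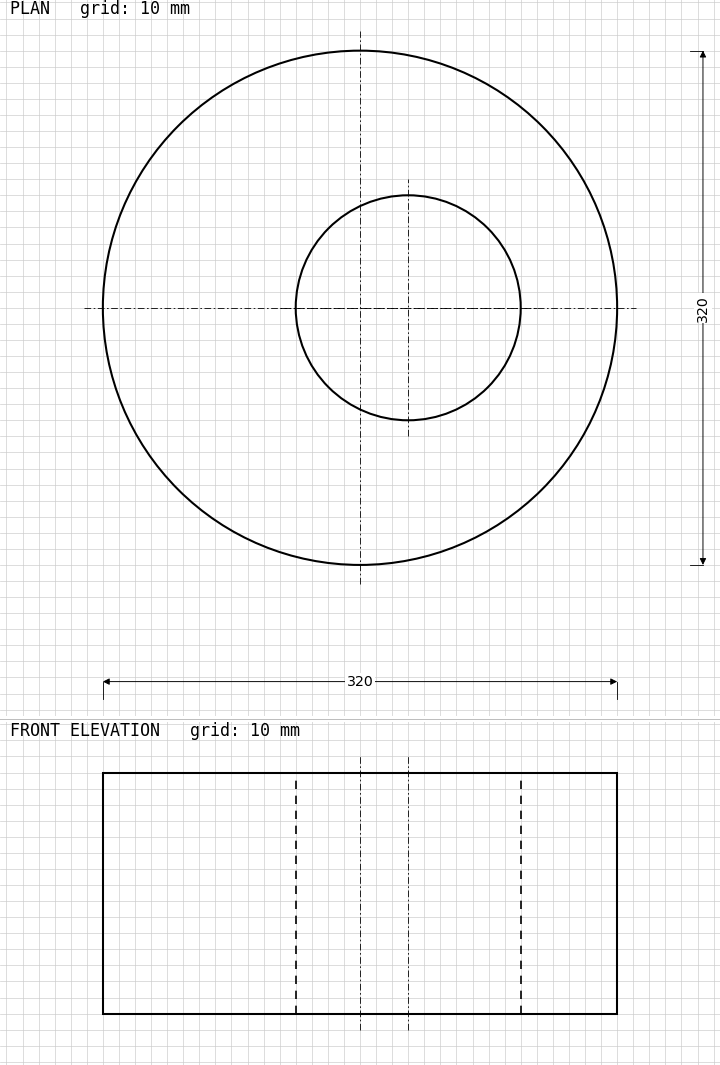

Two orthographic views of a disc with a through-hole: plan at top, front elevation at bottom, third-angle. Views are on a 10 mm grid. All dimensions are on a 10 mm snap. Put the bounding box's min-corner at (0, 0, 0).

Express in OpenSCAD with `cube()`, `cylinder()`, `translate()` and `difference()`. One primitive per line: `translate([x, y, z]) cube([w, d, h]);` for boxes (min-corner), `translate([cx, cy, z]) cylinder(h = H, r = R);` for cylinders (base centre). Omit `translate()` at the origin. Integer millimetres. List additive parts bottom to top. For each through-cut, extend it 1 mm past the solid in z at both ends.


difference() {
  translate([160, 160, 0]) cylinder(h = 150, r = 160);
  translate([190, 160, -1]) cylinder(h = 152, r = 70);
}
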